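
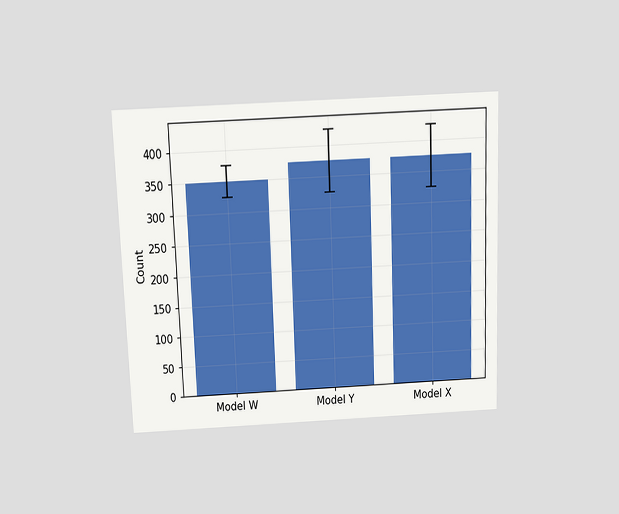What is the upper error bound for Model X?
The chart is tilted about 2° counter-clockwise and viewed slightly from above. The Model X bar's upper whisker reaches 425.

425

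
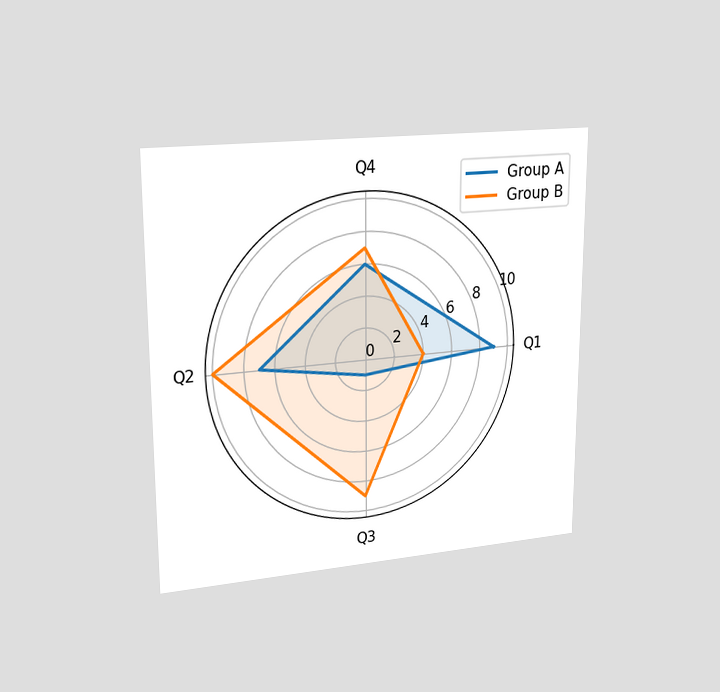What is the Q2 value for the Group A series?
7

The chart is viewed slightly from the left. On the Q2 axis, Group A reaches 7.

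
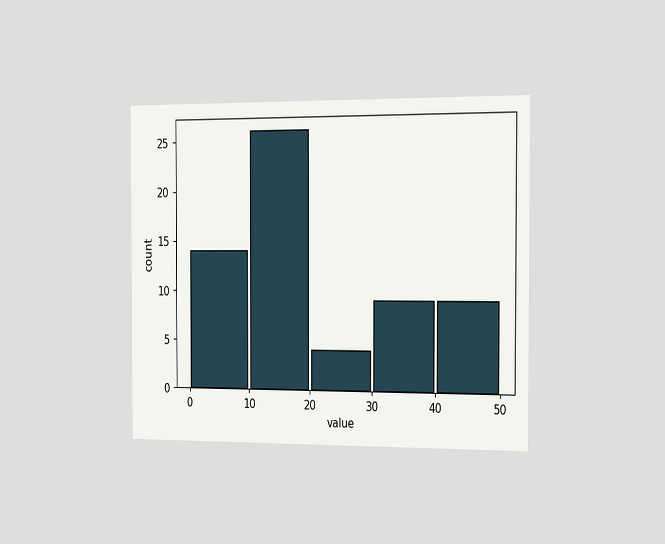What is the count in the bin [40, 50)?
9

The chart is viewed slightly from the right. The [40, 50) bin has height 9.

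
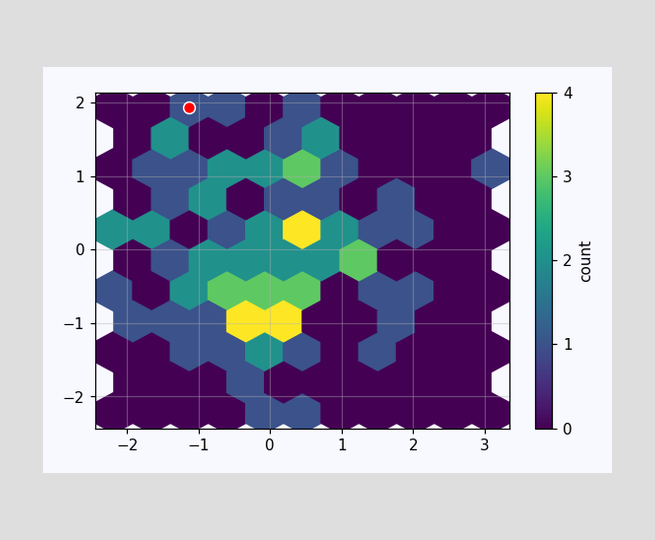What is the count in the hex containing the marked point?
The marked hex reads 1 on the colorbar.

1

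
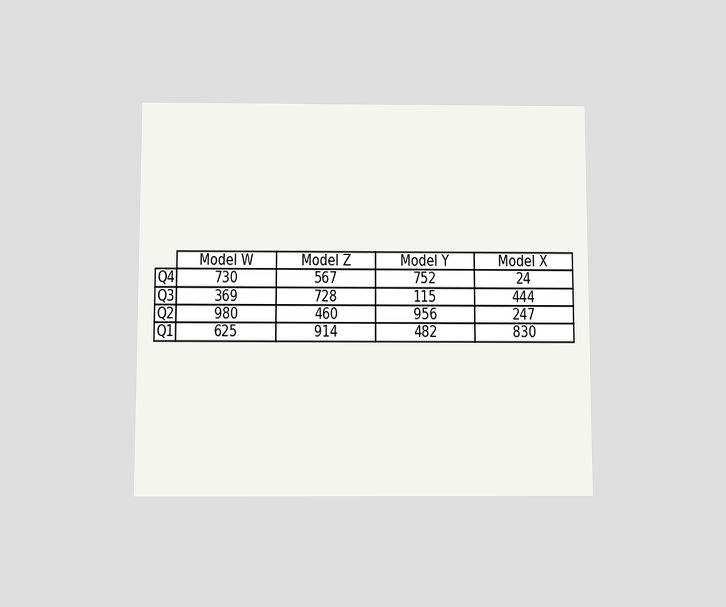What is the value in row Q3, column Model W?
The chart is viewed slightly from below. The (Q3, Model W) cell reads 369.

369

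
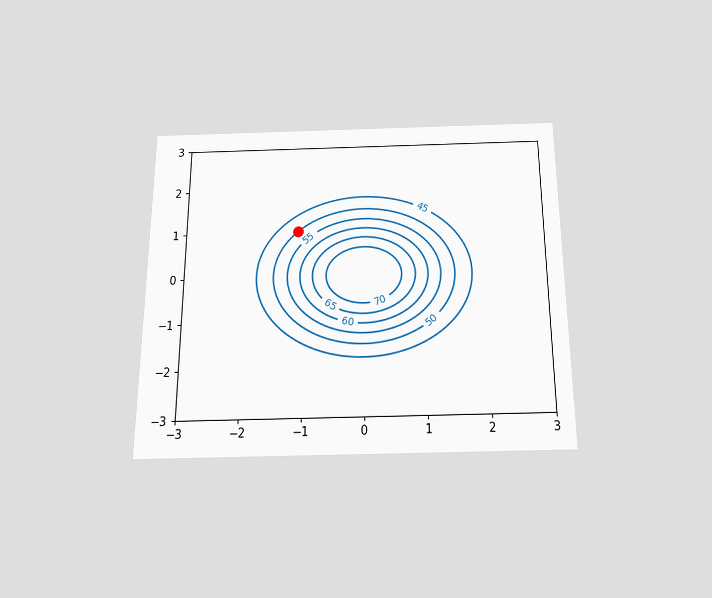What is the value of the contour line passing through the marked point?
The chart is viewed slightly from below. The marked point sits on the contour labelled 50.

50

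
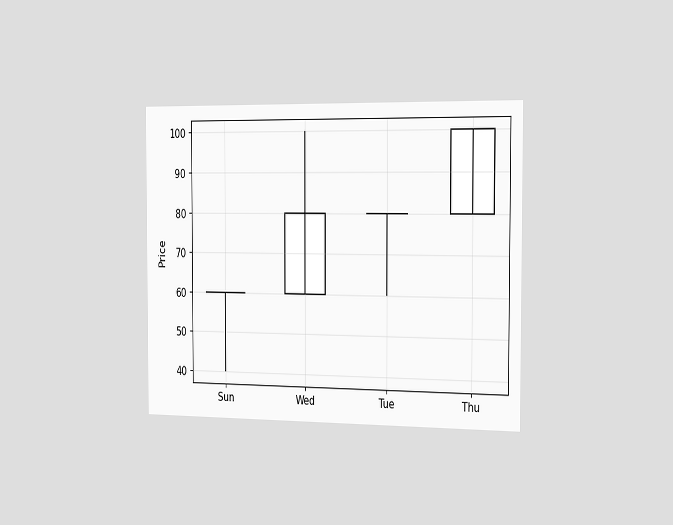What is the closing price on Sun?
The chart is viewed slightly from the right. The Sun candle closes at 60.

60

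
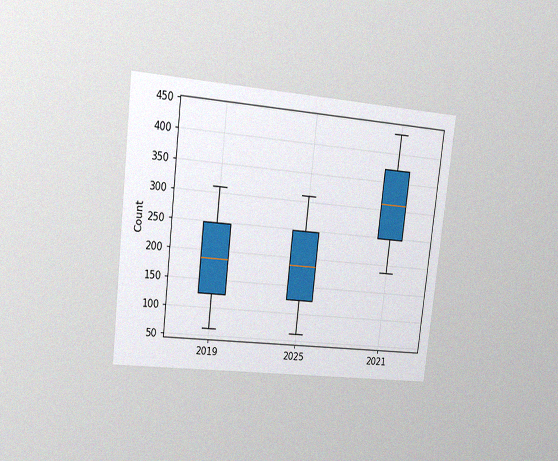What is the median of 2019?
186

The chart is tilted about 7° clockwise and viewed slightly from the left, with some photo noise. The median line in the 2019 box sits at 186.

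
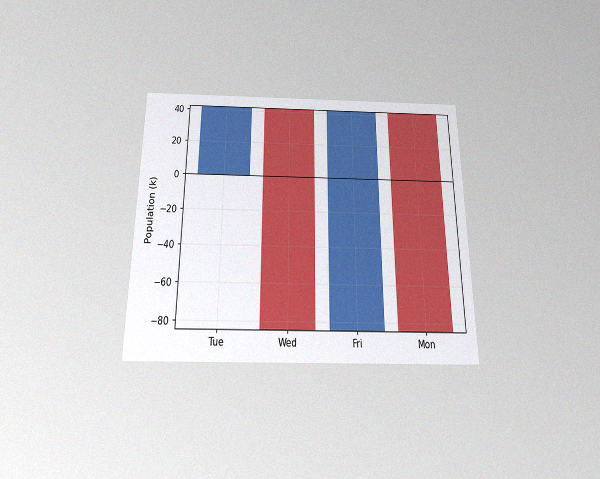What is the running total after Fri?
42k

The chart is viewed slightly from below, with some photo noise. After Fri the running total reaches 42k.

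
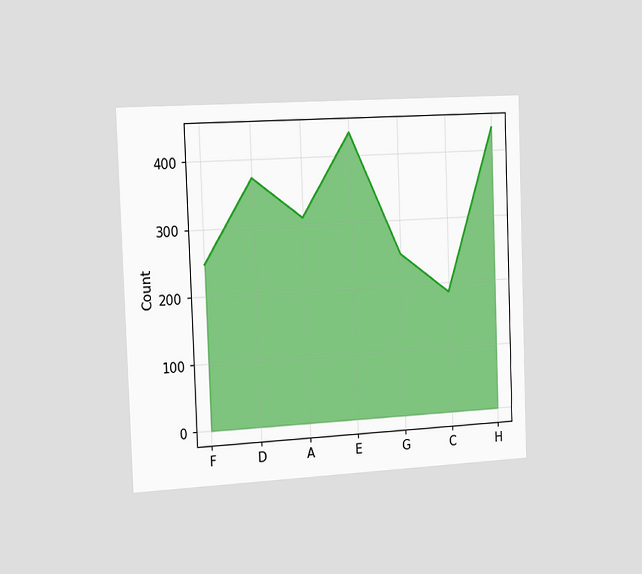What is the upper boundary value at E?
434

The chart is tilted about 2° counter-clockwise and viewed slightly from the left. At E the upper boundary is at 434.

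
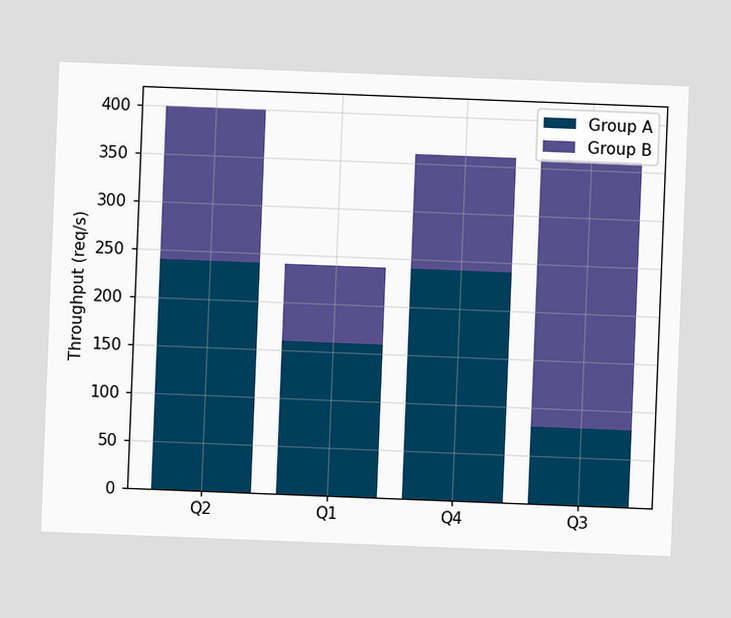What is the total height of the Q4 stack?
360req/s

The chart is tilted about 2° clockwise. The Q4 stack's top reaches 360req/s on the y-axis.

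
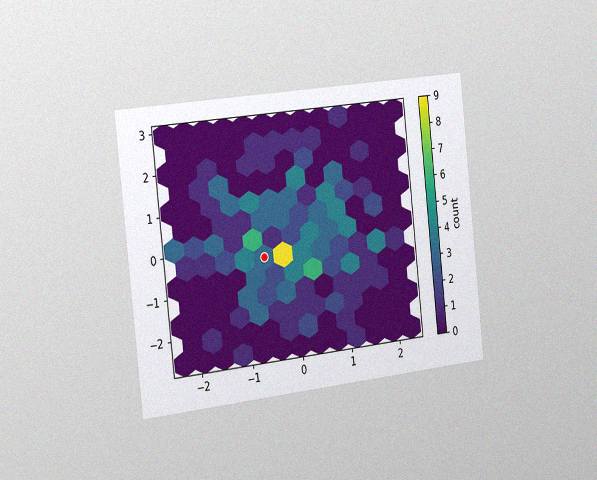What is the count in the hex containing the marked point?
3

The chart is tilted about 6° counter-clockwise and viewed slightly from the left, with some photo noise. The marked hex reads 3 on the colorbar.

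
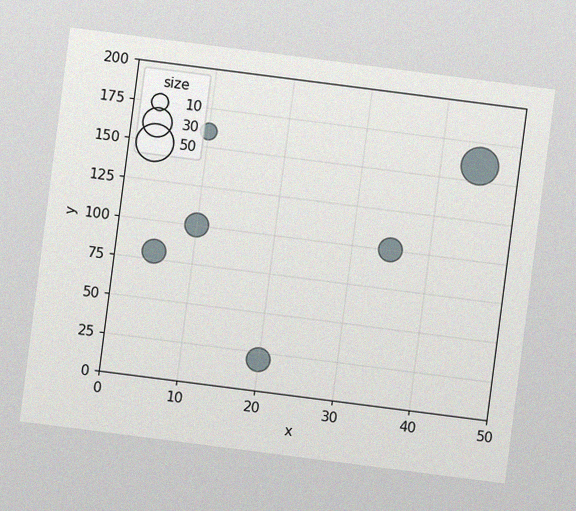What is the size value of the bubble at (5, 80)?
20

The chart is tilted about 7° clockwise, with some photo noise. Matching the bubble at (5, 80) against the size legend gives 20.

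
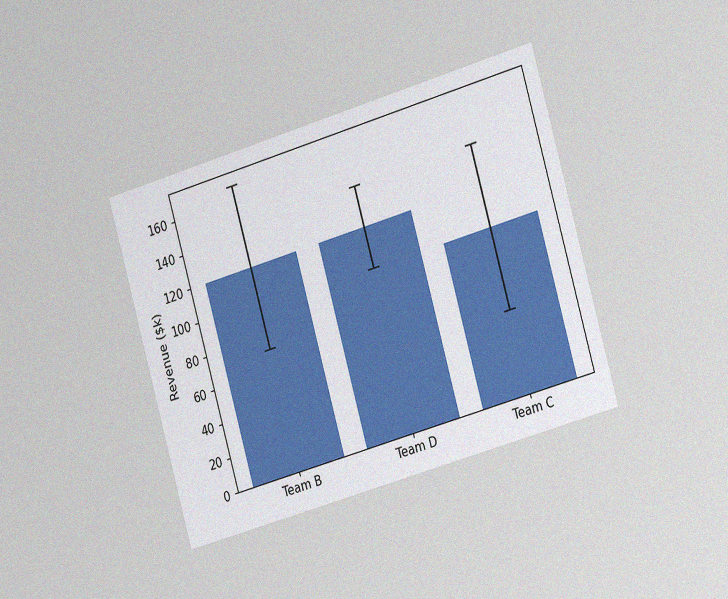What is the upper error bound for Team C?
$144k

The chart is tilted about 16° counter-clockwise and viewed slightly from the right, with some photo noise. The Team C bar's upper whisker reaches $144k.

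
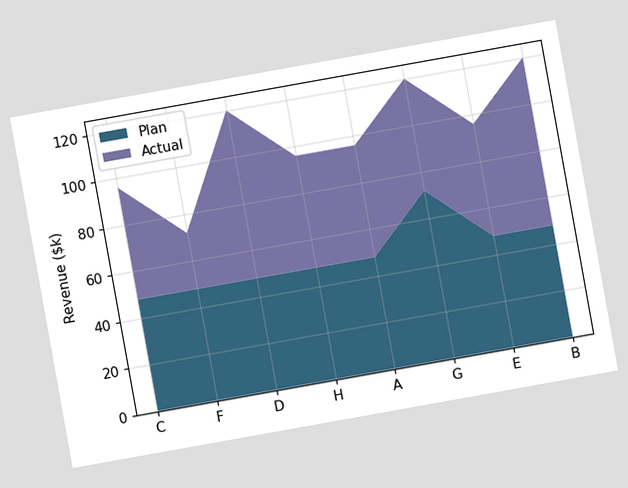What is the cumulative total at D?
The chart is tilted about 10° counter-clockwise. The stacked total at D reaches $120k.

$120k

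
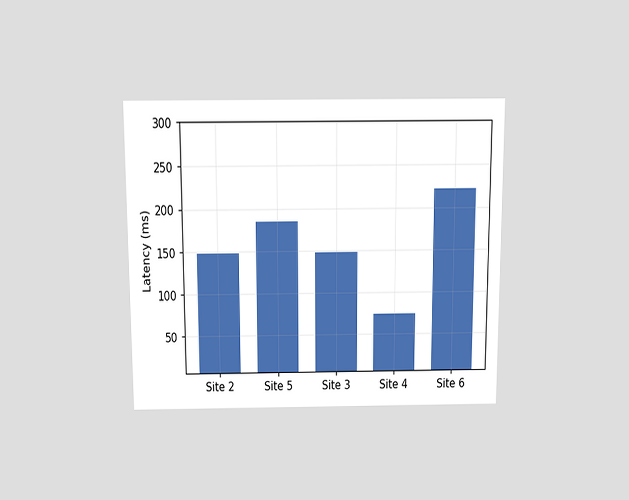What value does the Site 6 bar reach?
The chart is viewed slightly from above. Reading along the chart's y-axis, the Site 6 bar reaches 222ms.

222ms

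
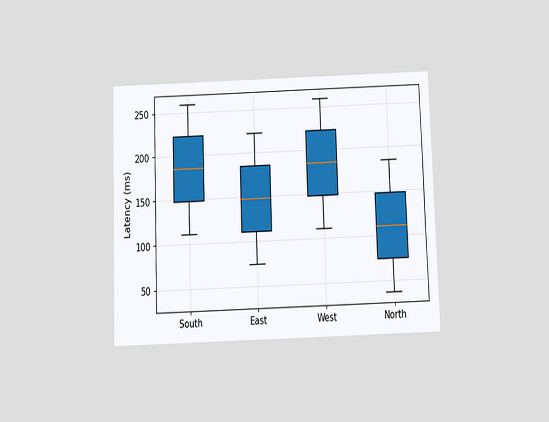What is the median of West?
185ms

The chart is viewed slightly from below. The median line in the West box sits at 185ms.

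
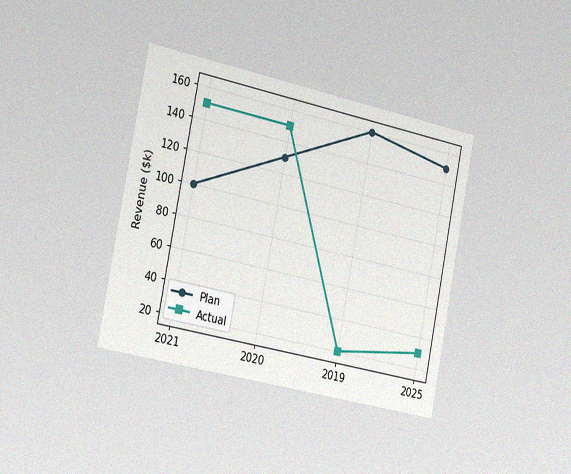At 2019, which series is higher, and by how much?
Plan, by $140k

The chart is tilted about 11° clockwise and viewed slightly from the left, with some photo noise. At 2019, Plan sits above the other line by $140k.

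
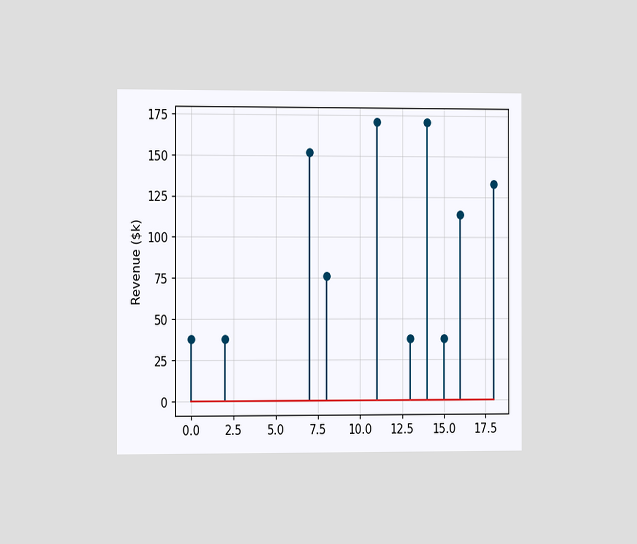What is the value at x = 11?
$171k

The chart is viewed slightly from the left. The stem at x=11 reaches $171k.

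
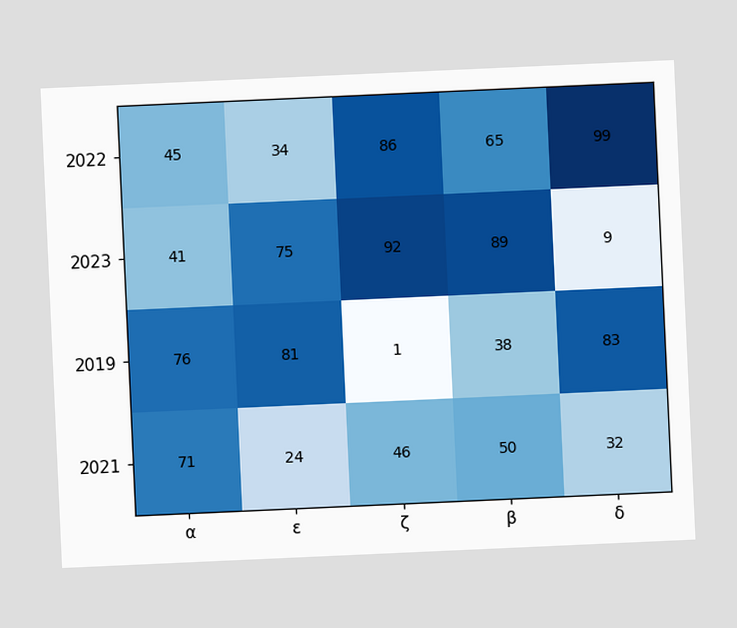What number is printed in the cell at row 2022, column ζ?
The chart is tilted about 3° counter-clockwise. The (2022, ζ) cell reads 86.

86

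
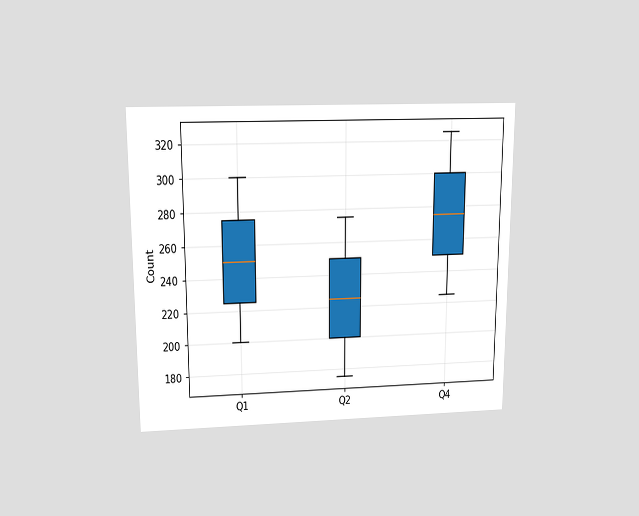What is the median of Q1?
The chart is viewed slightly from above. The median line in the Q1 box sits at 250.

250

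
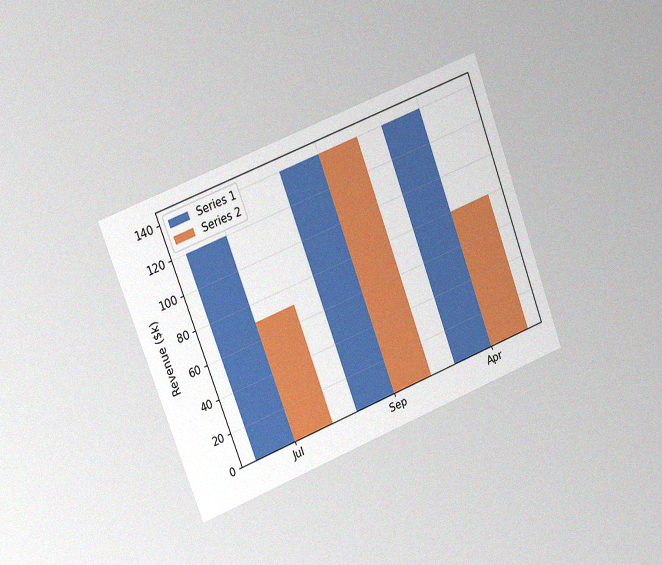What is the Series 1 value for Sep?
$140k

The chart is tilted about 21° counter-clockwise and viewed slightly from the left, with some photo noise. The Series 1 bar at Sep reaches $140k on the y-axis.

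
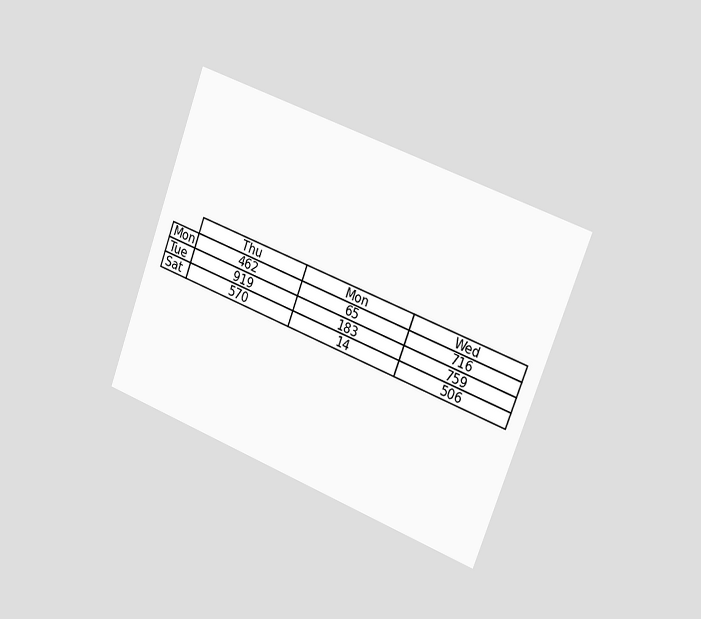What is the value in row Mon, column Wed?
The chart is tilted about 20° clockwise and viewed slightly from the right. The (Mon, Wed) cell reads 716.

716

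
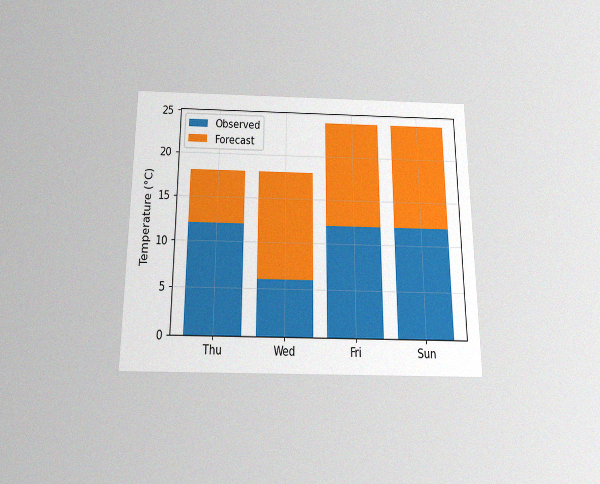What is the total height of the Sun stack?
24°C

The chart is viewed slightly from below, with some photo noise. The Sun stack's top reaches 24°C on the y-axis.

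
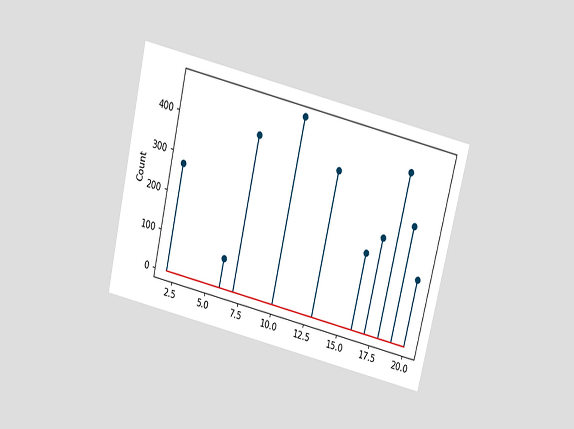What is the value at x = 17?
250

The chart is tilted about 13° clockwise and viewed slightly from above. The stem at x=17 reaches 250.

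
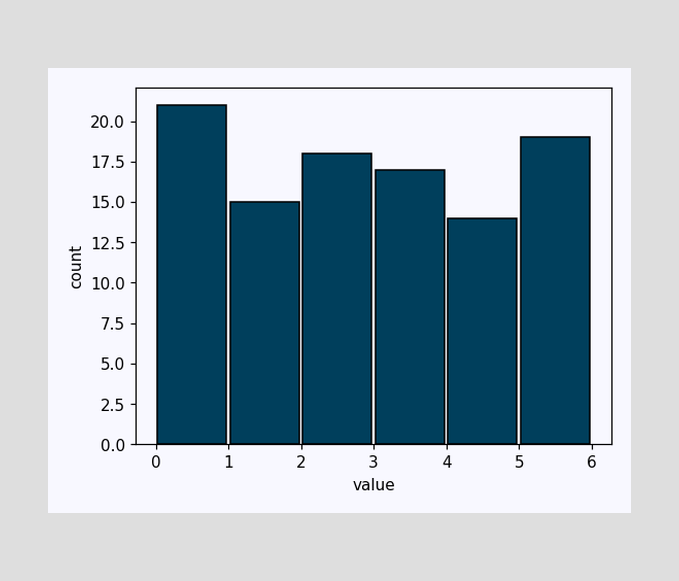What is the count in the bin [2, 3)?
18

The [2, 3) bin has height 18.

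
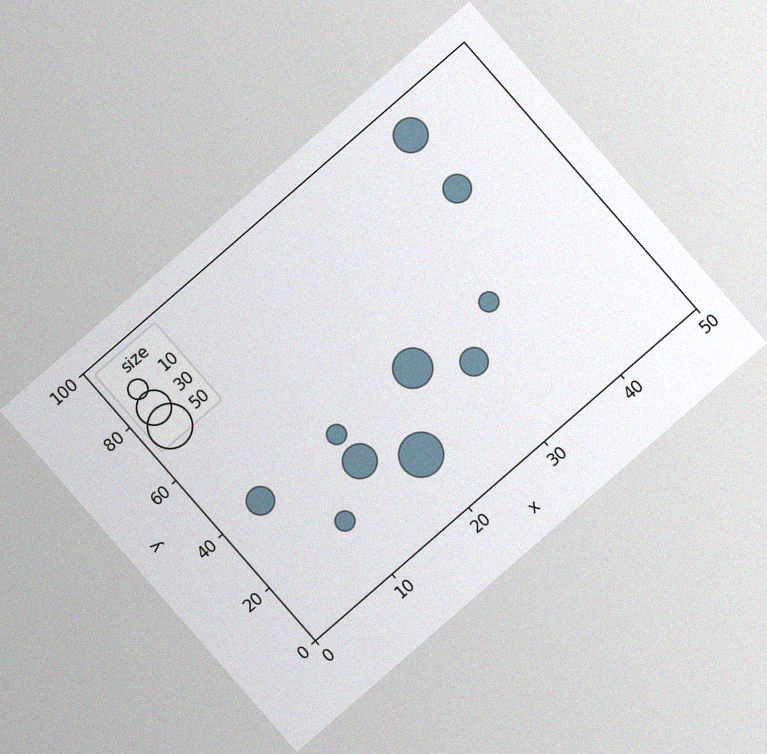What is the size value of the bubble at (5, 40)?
20

The chart is tilted about 41° counter-clockwise, with some photo noise. Matching the bubble at (5, 40) against the size legend gives 20.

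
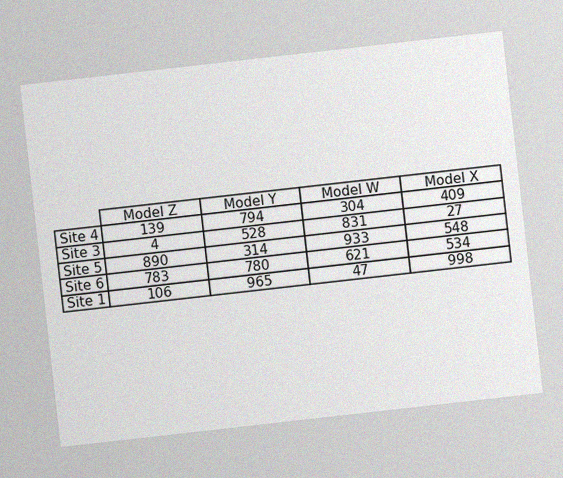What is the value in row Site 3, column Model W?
831

The chart is tilted about 6° counter-clockwise, with some photo noise. The (Site 3, Model W) cell reads 831.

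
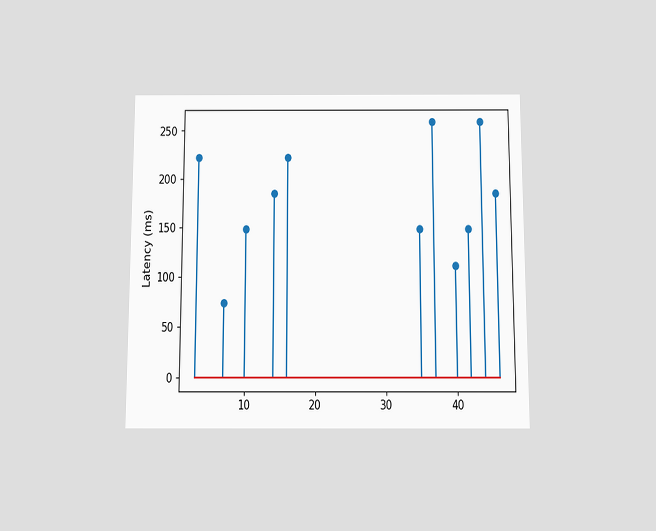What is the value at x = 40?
The chart is viewed slightly from below. The stem at x=40 reaches 111ms.

111ms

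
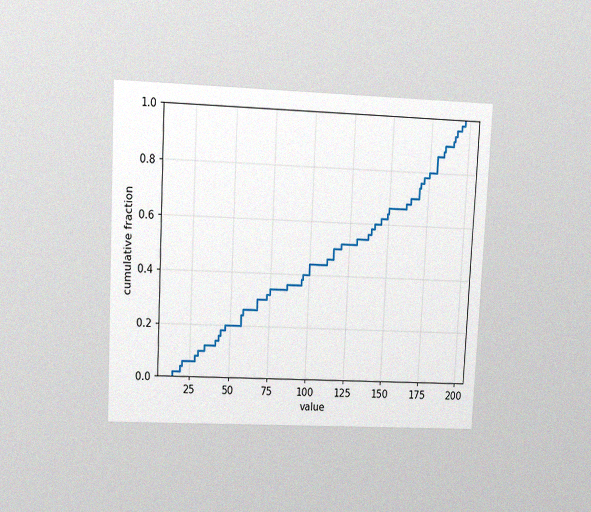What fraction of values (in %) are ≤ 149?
The chart is tilted about 3° clockwise and viewed at a slight angle, with some photo noise. At x=149 the ECDF step is at 64%.

64%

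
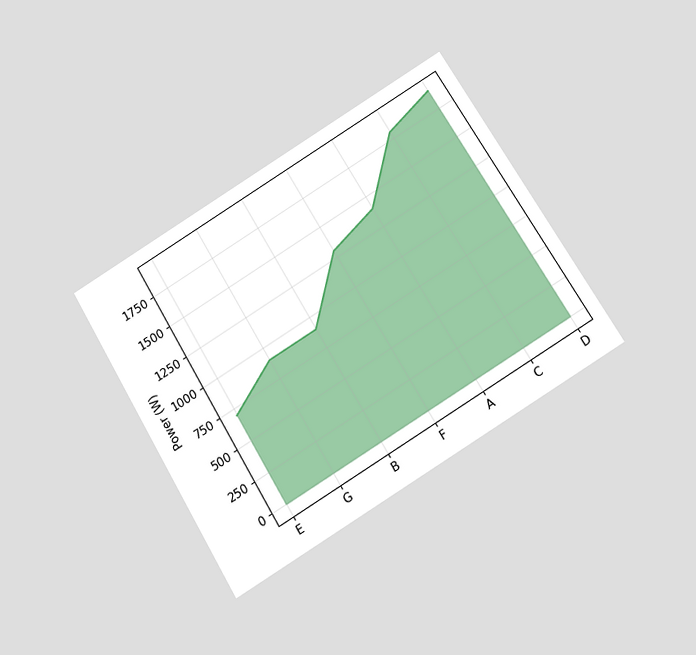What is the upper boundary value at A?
The chart is tilted about 31° counter-clockwise and viewed slightly from below. At A the upper boundary is at 1400W.

1400W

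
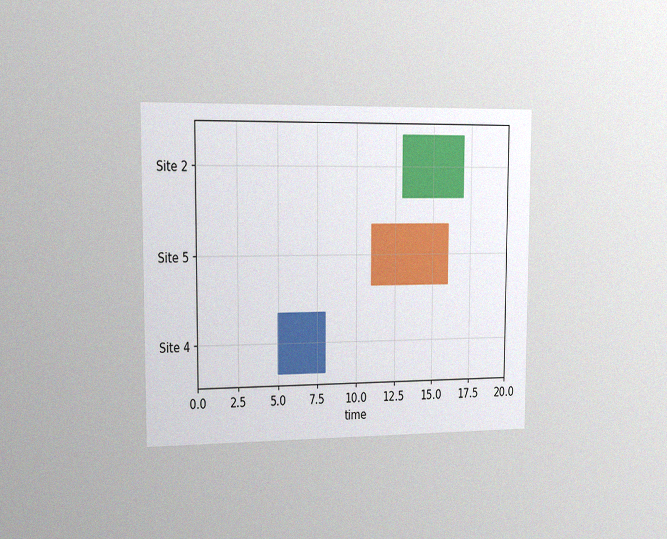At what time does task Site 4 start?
The chart is viewed slightly from the left, with some photo noise. The Site 4 bar begins at t=5.

5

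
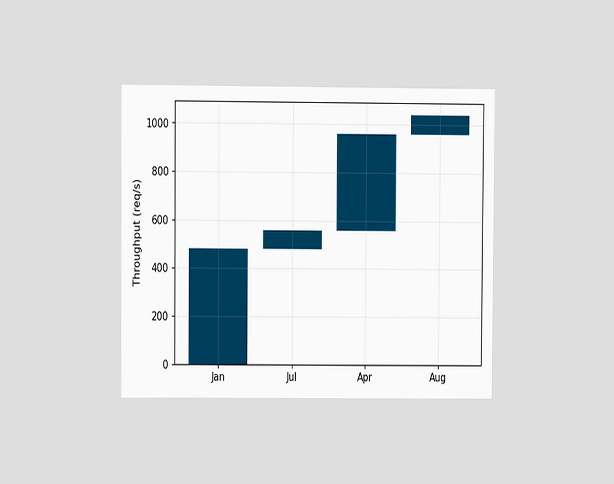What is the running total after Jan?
480req/s

The chart is viewed at a slight angle. After Jan the running total reaches 480req/s.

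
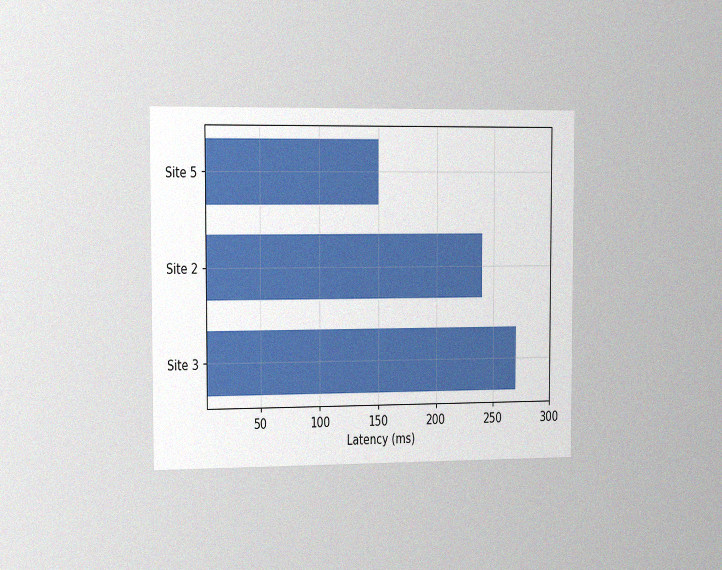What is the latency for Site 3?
The chart is viewed slightly from the left, with some photo noise. Reading along the chart's x-axis, the Site 3 bar reaches 270ms.

270ms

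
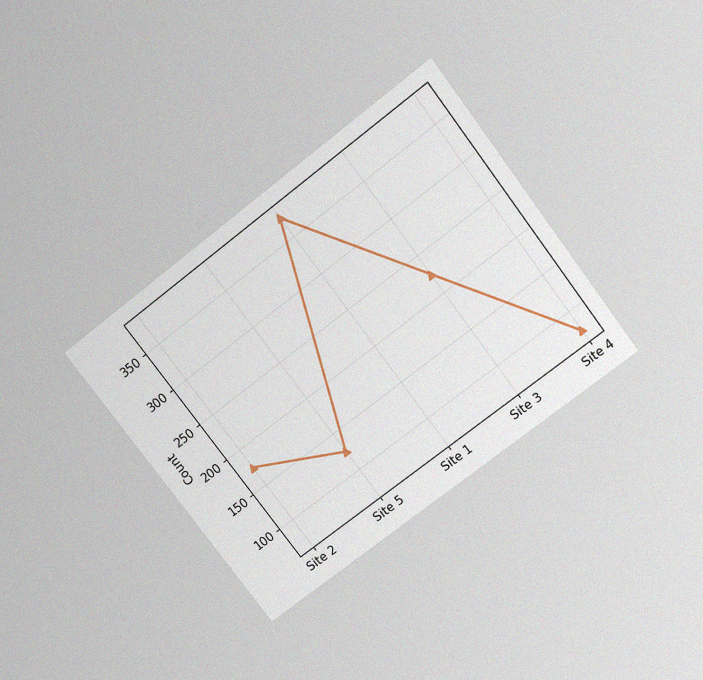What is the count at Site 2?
The chart is tilted about 37° counter-clockwise and viewed slightly from above, with some photo noise. At Site 2, the line is at 175.

175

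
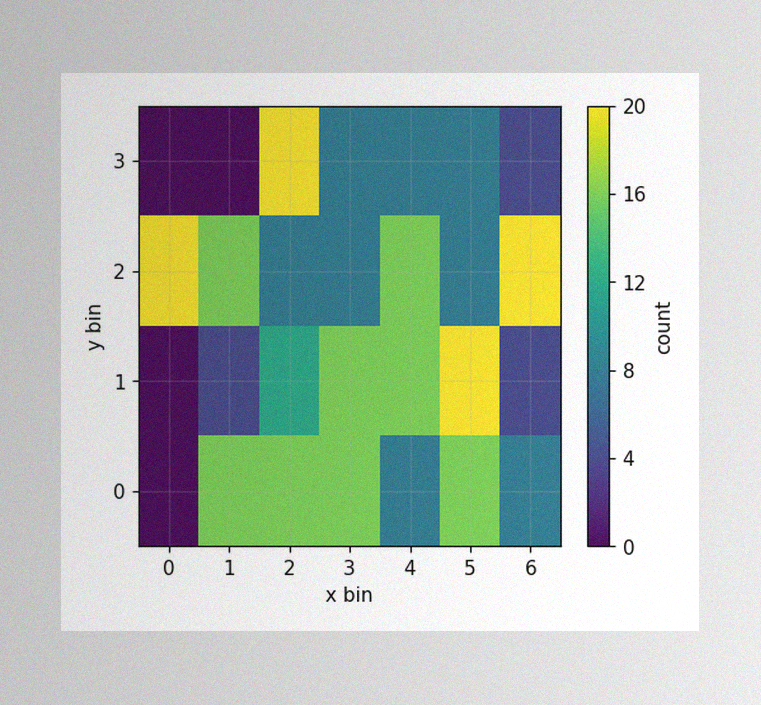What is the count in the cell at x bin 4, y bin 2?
The image has some photo noise and uneven lighting. Matching the cell (4, 2) against the colorbar gives 16.

16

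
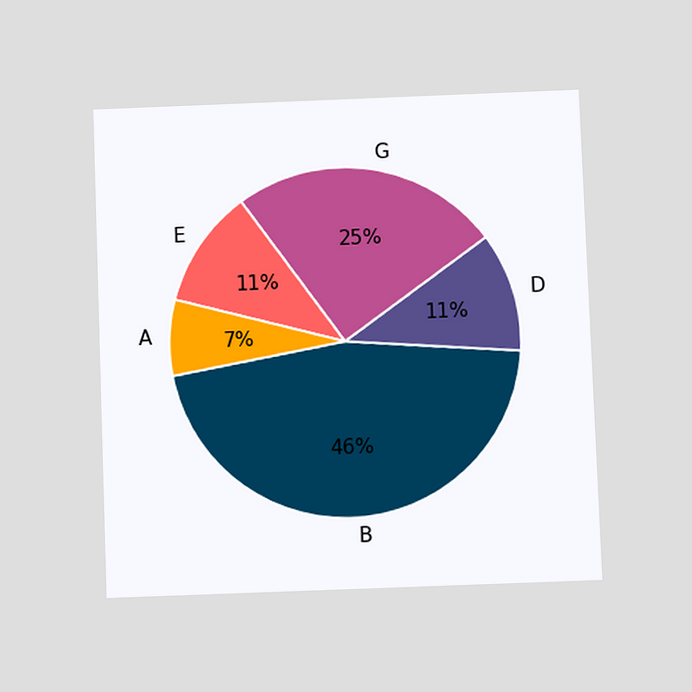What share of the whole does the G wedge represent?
The chart is tilted about 2° counter-clockwise and viewed slightly from below. The G slice takes up 25% of the pie.

25%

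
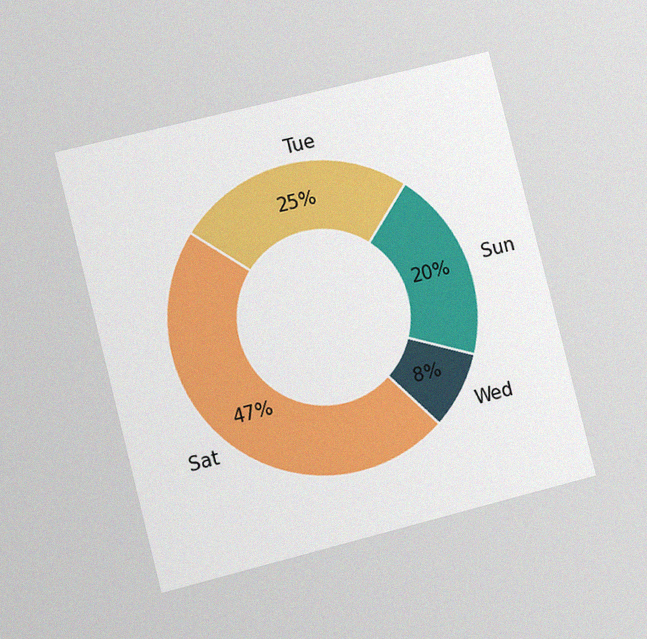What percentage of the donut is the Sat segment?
47%

The chart is tilted about 14° counter-clockwise and viewed at a slight angle, with some photo noise. The Sat segment takes up 47% of the ring.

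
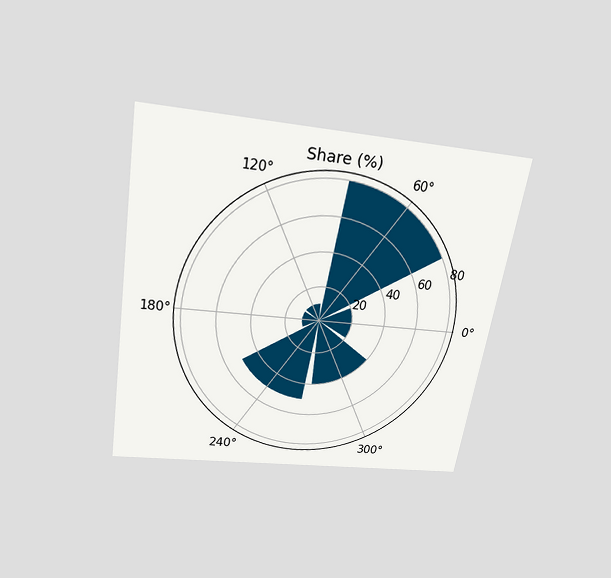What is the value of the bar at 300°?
The chart is tilted about 9° clockwise and viewed slightly from above. The bar at 300° reaches 40% on the radial axis.

40%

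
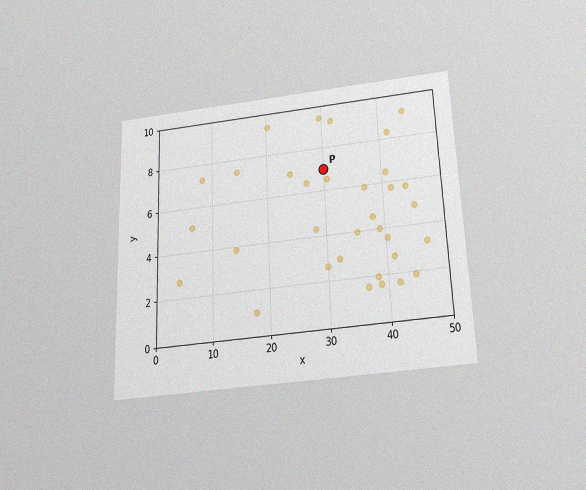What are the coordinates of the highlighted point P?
(30, 7)

The chart is tilted about 2° counter-clockwise and viewed slightly from below, with some photo noise. Following the gridlines from P to each axis, P sits at (30, 7).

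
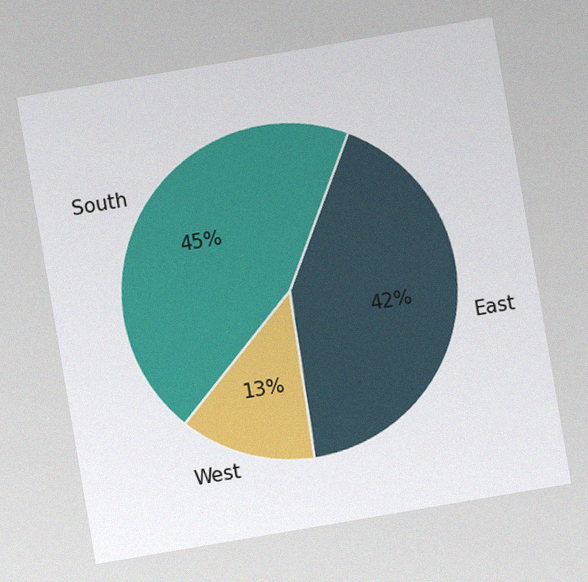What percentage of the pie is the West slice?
The chart is tilted about 10° counter-clockwise, with some photo noise. The West slice takes up 13% of the pie.

13%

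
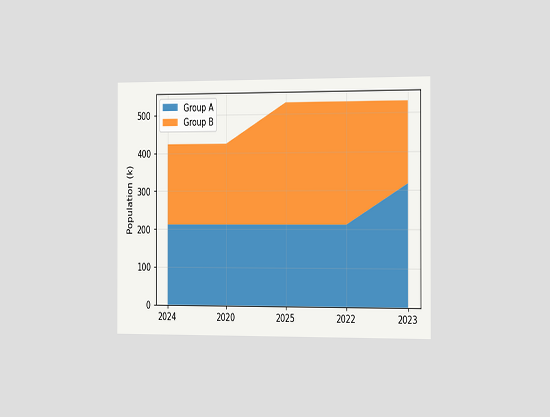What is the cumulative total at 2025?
530k

The chart is viewed slightly from the right. The stacked total at 2025 reaches 530k.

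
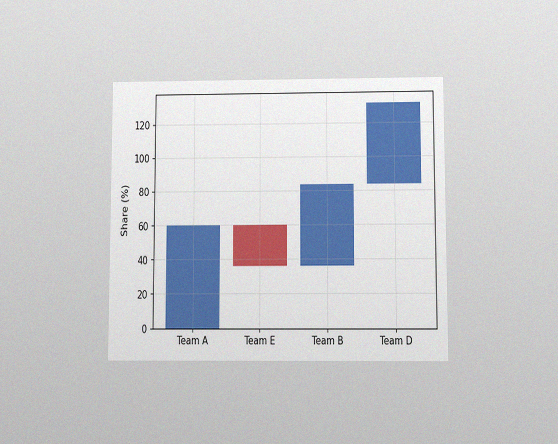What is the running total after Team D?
132%

The chart is viewed slightly from below, with some photo noise. After Team D the running total reaches 132%.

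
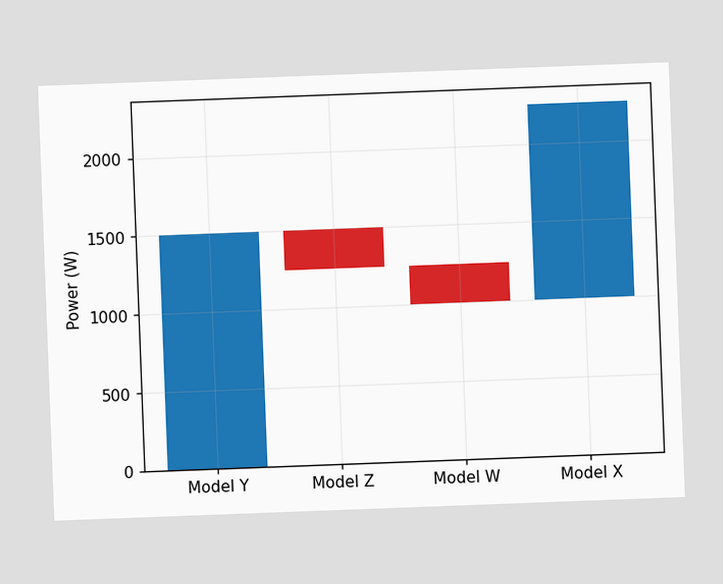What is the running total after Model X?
2250W

The chart is tilted about 2° counter-clockwise. After Model X the running total reaches 2250W.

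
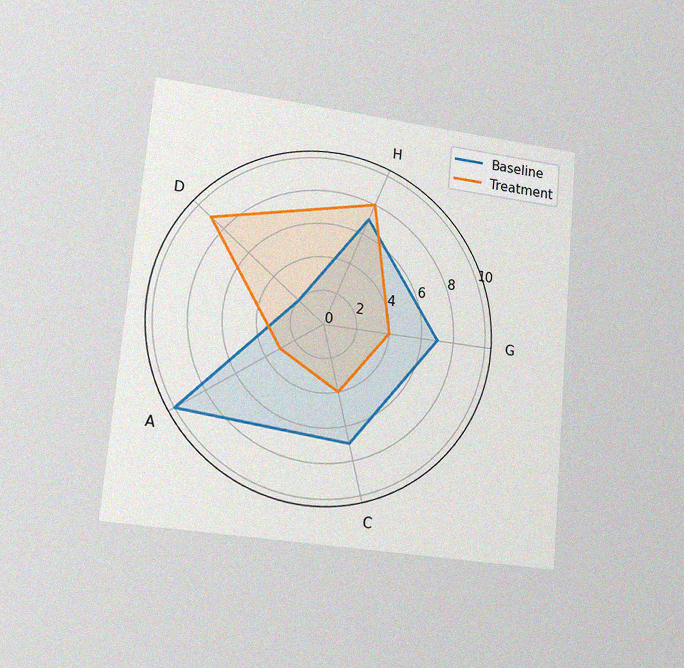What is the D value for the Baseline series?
2

The chart is tilted about 5° clockwise and viewed at a slight angle, with some photo noise. On the D axis, Baseline reaches 2.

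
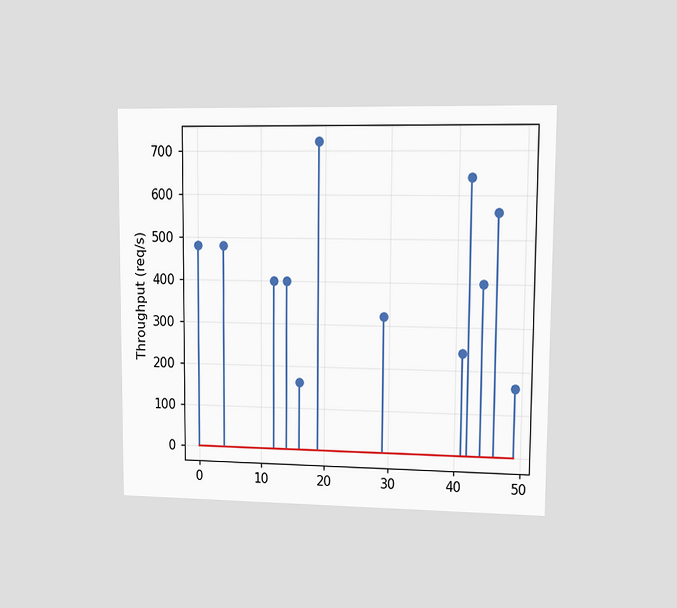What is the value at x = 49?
The chart is viewed at a slight angle. The stem at x=49 reaches 160req/s.

160req/s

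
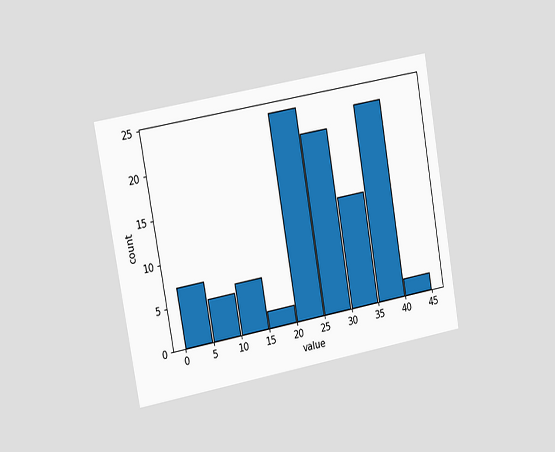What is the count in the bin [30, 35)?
The chart is tilted about 10° counter-clockwise and viewed slightly from the left. The [30, 35) bin has height 13.

13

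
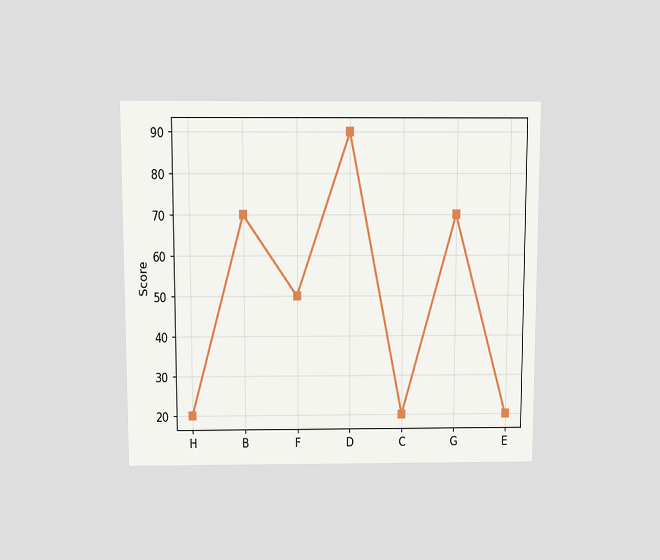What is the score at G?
The chart is viewed slightly from above. At G, the line is at 70.

70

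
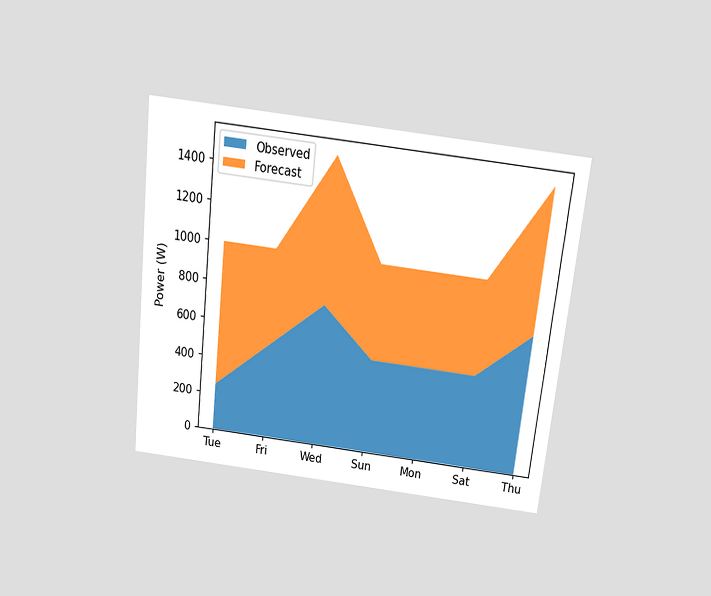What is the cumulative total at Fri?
The chart is tilted about 6° clockwise and viewed slightly from above. The stacked total at Fri reaches 1000W.

1000W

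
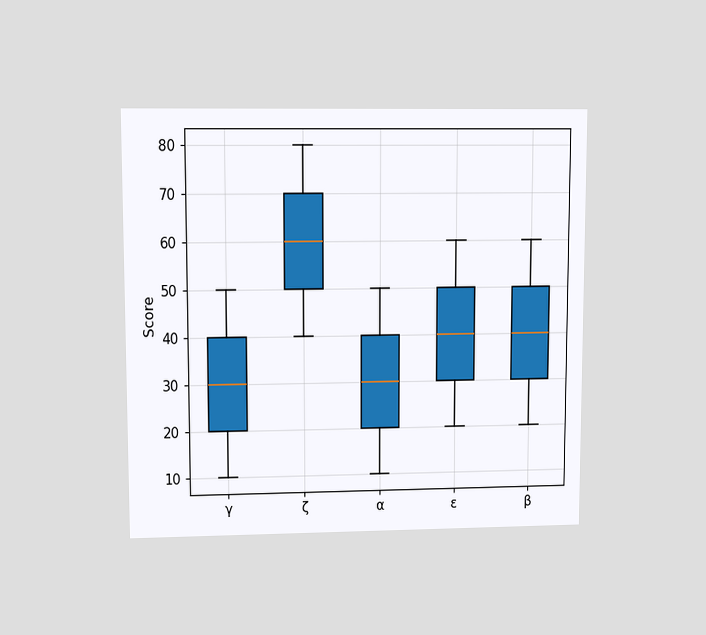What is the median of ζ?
The chart is viewed at a slight angle. The median line in the ζ box sits at 60.

60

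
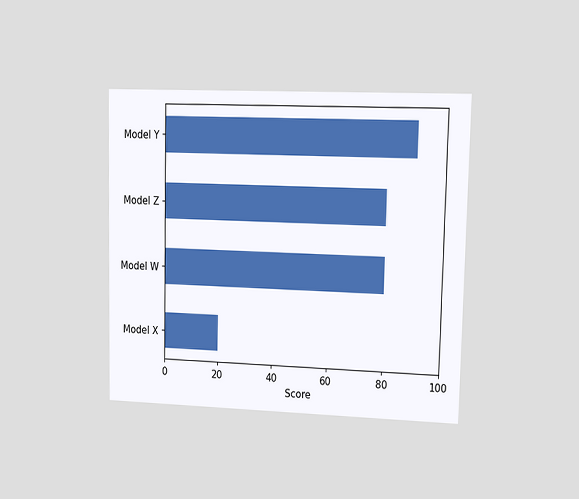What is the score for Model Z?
80

The chart is viewed at a slight angle. Reading along the chart's x-axis, the Model Z bar reaches 80.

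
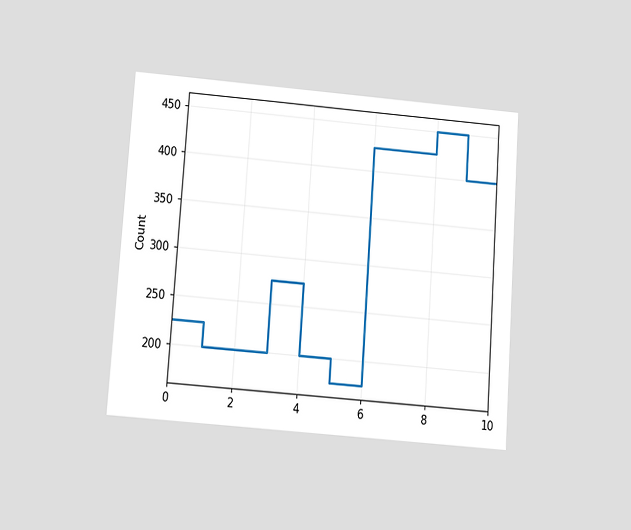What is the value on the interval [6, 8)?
The chart is tilted about 4° clockwise and viewed slightly from below. On [6, 8) the step sits at 425.

425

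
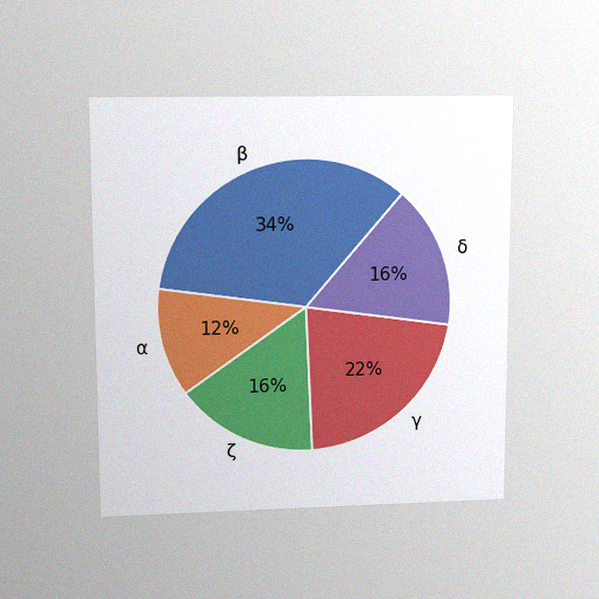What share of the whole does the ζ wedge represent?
The chart is viewed at a slight angle, with some photo noise. The ζ slice takes up 16% of the pie.

16%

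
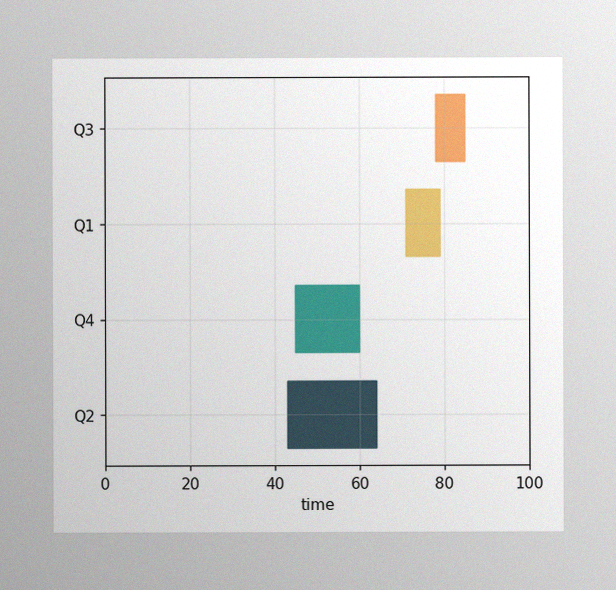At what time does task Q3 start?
78

The image has some photo noise and uneven lighting. The Q3 bar begins at t=78.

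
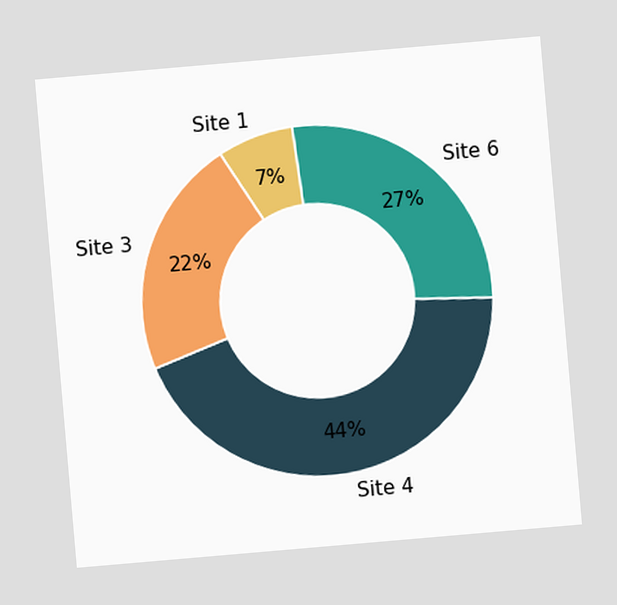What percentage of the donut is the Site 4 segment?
The chart is tilted about 5° counter-clockwise. The Site 4 segment takes up 44% of the ring.

44%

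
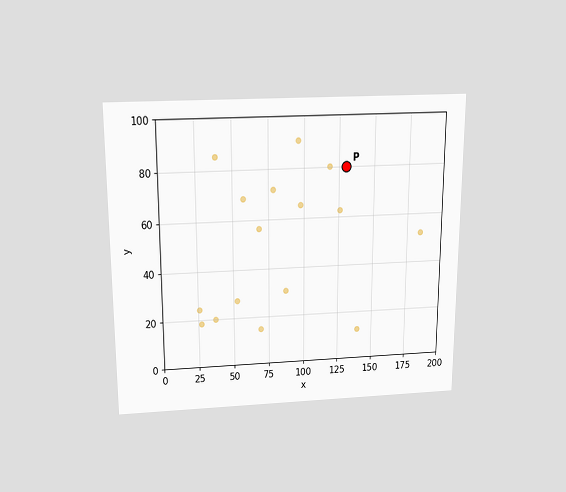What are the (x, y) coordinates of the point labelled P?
The chart is viewed slightly from above. Following the gridlines from P to each axis, P sits at (130, 80).

(130, 80)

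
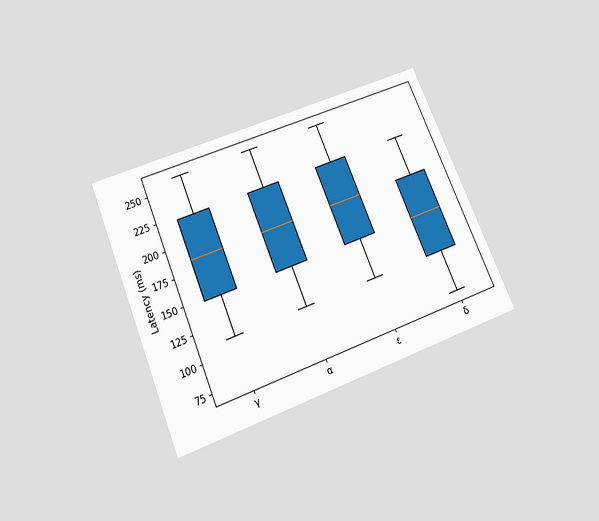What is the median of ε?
185ms

The chart is tilted about 22° counter-clockwise and viewed slightly from below. The median line in the ε box sits at 185ms.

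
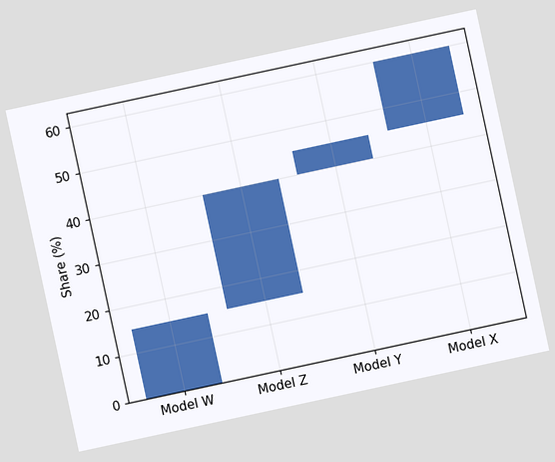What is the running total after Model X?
60%

The chart is tilted about 12° counter-clockwise. After Model X the running total reaches 60%.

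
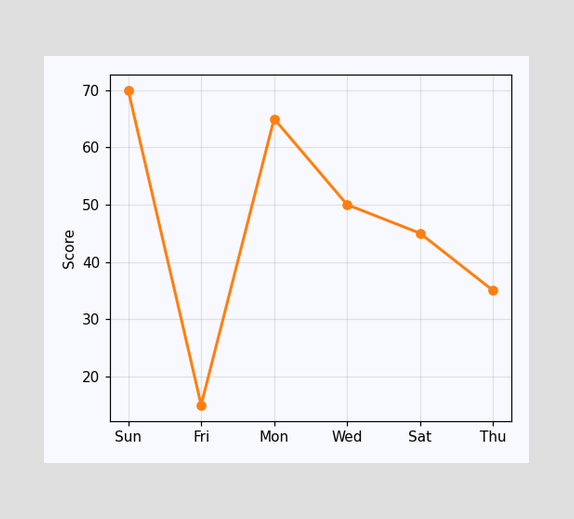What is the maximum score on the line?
The highest point is at Sun, and reading across to the y-axis gives 70.

70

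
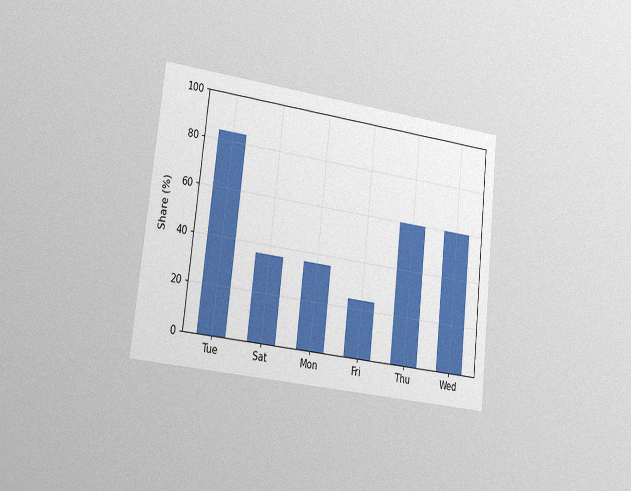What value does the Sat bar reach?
36%

The chart is tilted about 6° clockwise and viewed slightly from the left, with some photo noise. Reading along the chart's y-axis, the Sat bar reaches 36%.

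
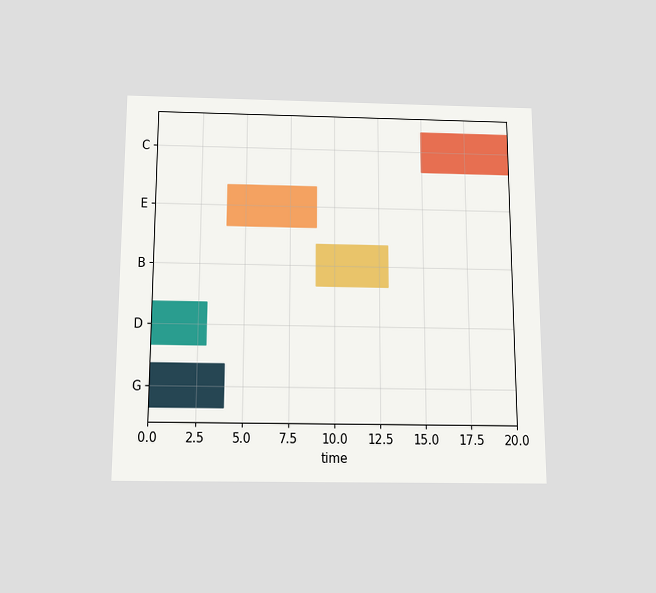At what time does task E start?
4

The chart is viewed slightly from below. The E bar begins at t=4.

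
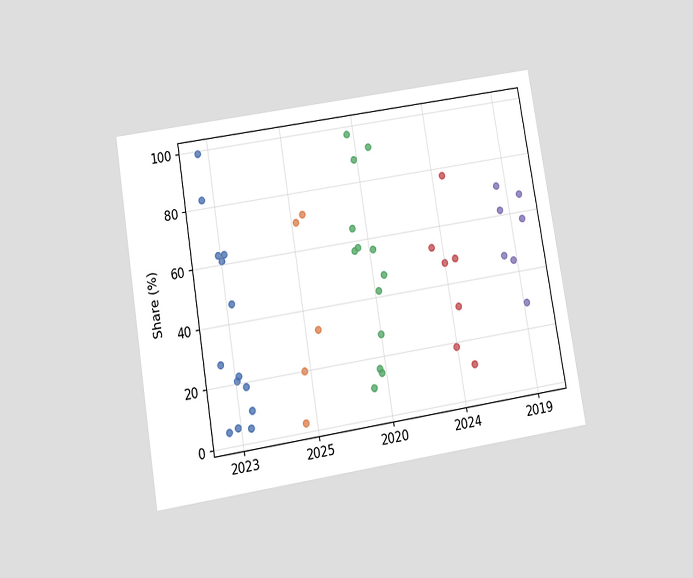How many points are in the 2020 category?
13

The chart is tilted about 9° counter-clockwise and viewed slightly from below. Counting the markers in the 2020 column gives 13.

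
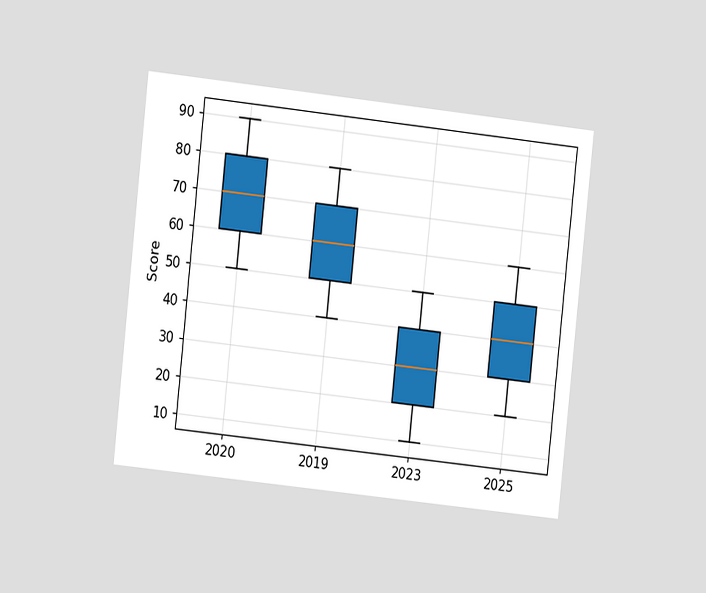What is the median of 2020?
70

The chart is tilted about 6° clockwise and viewed at a slight angle. The median line in the 2020 box sits at 70.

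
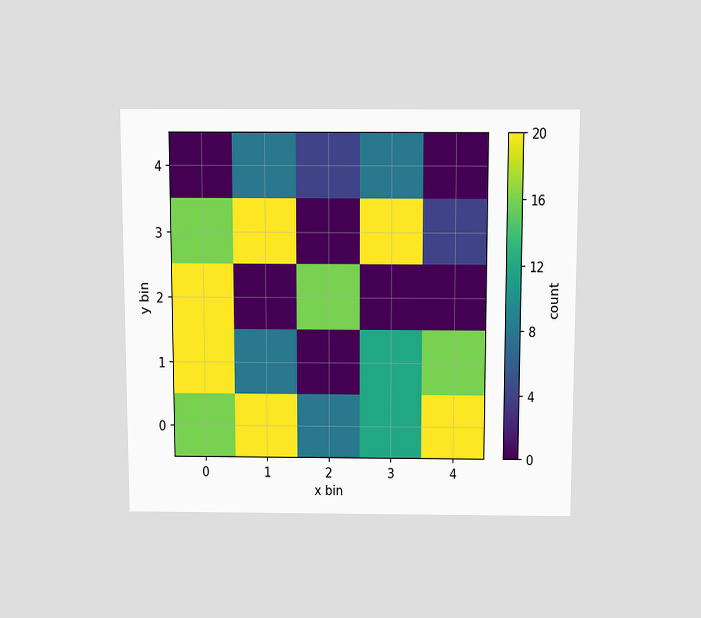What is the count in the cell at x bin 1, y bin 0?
The chart is viewed slightly from above. Matching the cell (1, 0) against the colorbar gives 20.

20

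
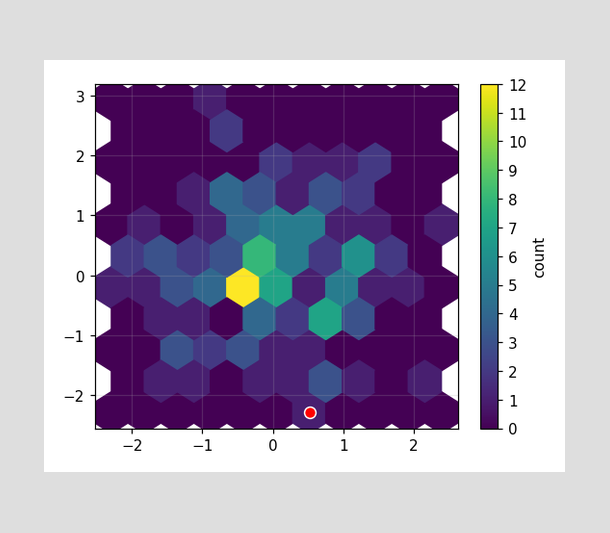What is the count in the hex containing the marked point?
1

The marked hex reads 1 on the colorbar.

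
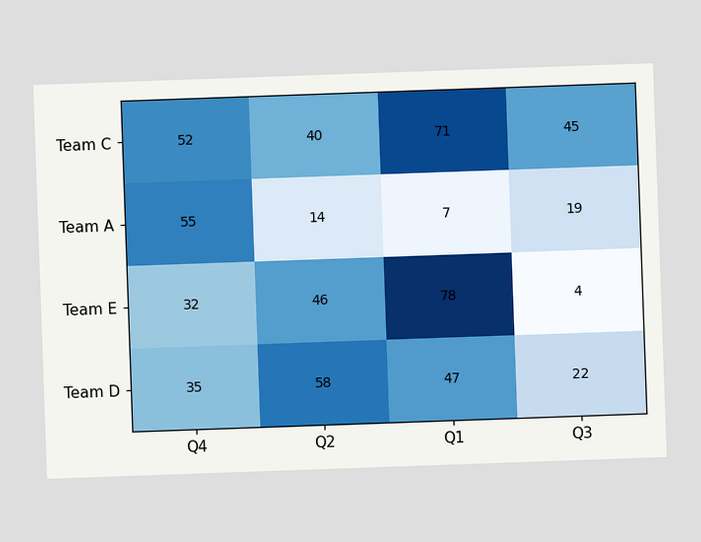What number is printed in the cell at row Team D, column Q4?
35

The chart is tilted about 2° counter-clockwise. The (Team D, Q4) cell reads 35.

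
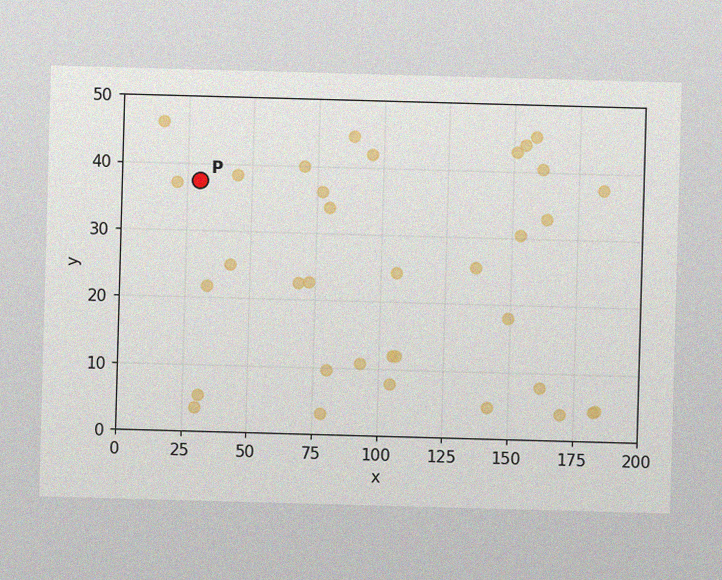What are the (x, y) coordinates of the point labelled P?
(30, 37.5)

The image has some photo noise and uneven lighting. Following the gridlines from P to each axis, P sits at (30, 37.5).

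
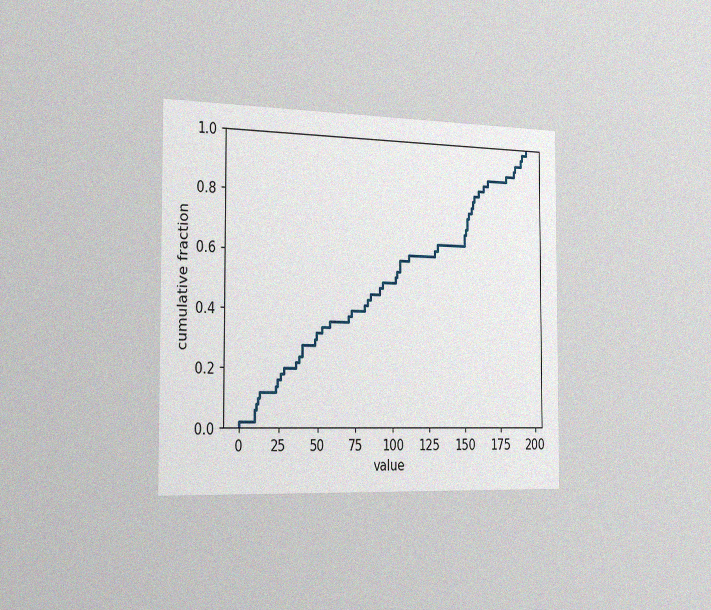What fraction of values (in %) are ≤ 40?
28%

The chart is viewed slightly from the left, with some photo noise. At x=40 the ECDF step is at 28%.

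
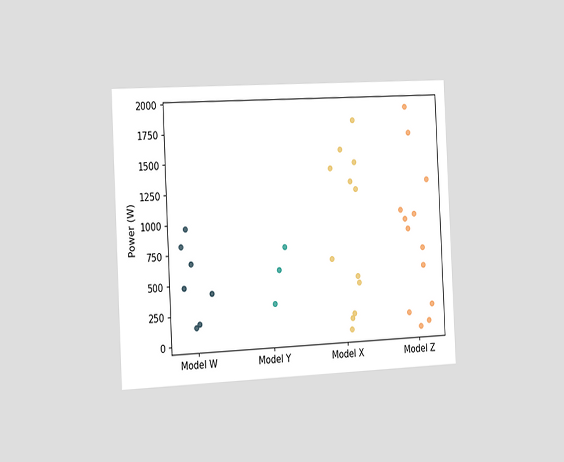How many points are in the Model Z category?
The chart is tilted about 3° counter-clockwise and viewed slightly from the left. Counting the markers in the Model Z column gives 13.

13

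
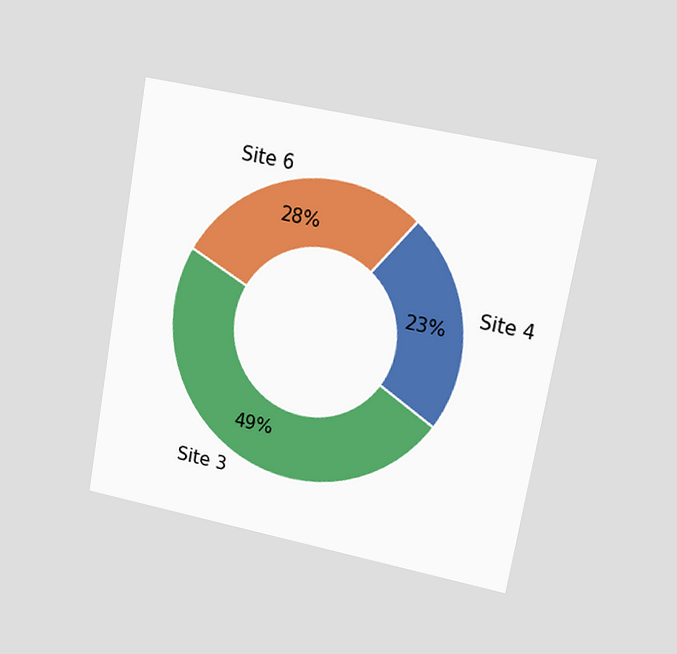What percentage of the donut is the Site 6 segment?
The chart is tilted about 10° clockwise and viewed at a slight angle. The Site 6 segment takes up 28% of the ring.

28%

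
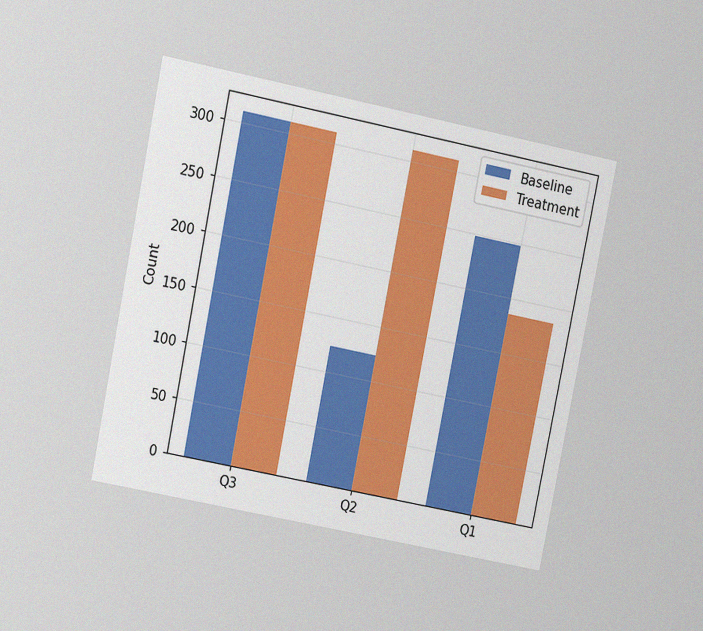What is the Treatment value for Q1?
The chart is tilted about 11° clockwise and viewed at a slight angle, with some photo noise. The Treatment bar at Q1 reaches 186 on the y-axis.

186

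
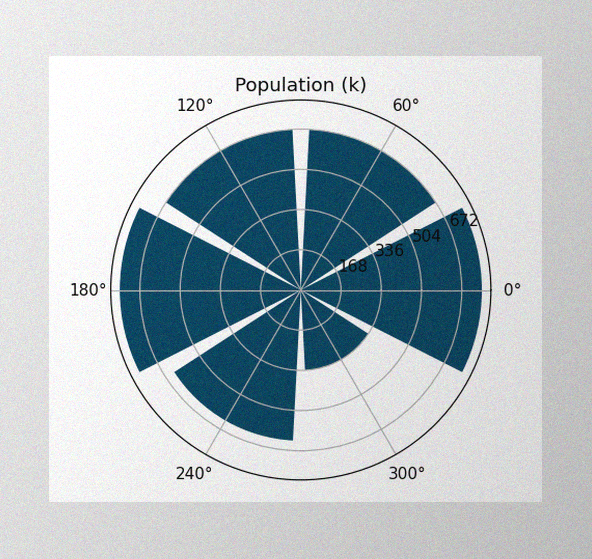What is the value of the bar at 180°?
756k

The image has some photo noise and uneven lighting. The bar at 180° reaches 756k on the radial axis.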